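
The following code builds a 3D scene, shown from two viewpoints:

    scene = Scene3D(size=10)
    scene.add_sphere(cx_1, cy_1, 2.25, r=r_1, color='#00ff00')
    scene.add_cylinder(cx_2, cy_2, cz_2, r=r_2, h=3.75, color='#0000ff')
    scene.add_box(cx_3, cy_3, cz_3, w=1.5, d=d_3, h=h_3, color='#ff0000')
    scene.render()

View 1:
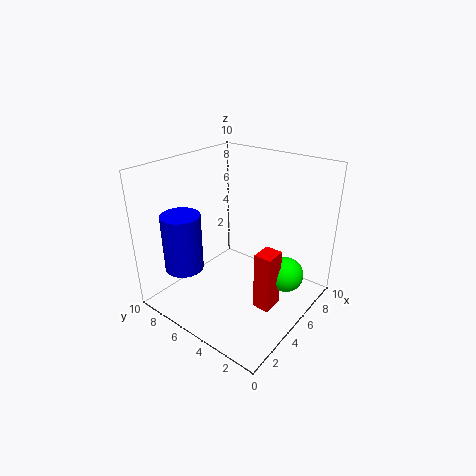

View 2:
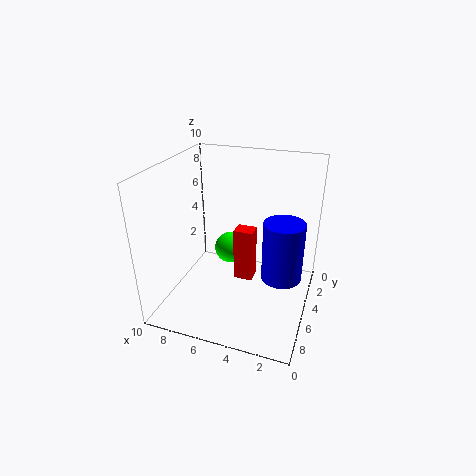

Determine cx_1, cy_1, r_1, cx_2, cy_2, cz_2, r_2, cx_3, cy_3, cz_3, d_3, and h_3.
cx_1 = 6.75; cy_1 = 2; r_1 = 1.25; cx_2 = 1.5; cy_2 = 6.75; cz_2 = 3.75; r_2 = 1.25; cx_3 = 4.5; cy_3 = 2; cz_3 = 0.25; d_3 = 1.25; h_3 = 4.25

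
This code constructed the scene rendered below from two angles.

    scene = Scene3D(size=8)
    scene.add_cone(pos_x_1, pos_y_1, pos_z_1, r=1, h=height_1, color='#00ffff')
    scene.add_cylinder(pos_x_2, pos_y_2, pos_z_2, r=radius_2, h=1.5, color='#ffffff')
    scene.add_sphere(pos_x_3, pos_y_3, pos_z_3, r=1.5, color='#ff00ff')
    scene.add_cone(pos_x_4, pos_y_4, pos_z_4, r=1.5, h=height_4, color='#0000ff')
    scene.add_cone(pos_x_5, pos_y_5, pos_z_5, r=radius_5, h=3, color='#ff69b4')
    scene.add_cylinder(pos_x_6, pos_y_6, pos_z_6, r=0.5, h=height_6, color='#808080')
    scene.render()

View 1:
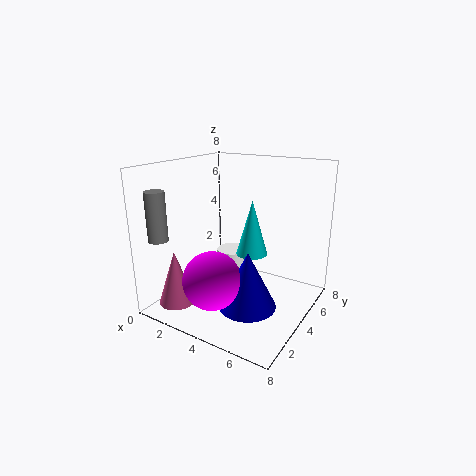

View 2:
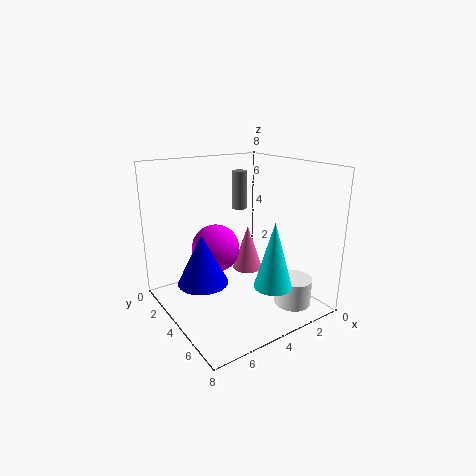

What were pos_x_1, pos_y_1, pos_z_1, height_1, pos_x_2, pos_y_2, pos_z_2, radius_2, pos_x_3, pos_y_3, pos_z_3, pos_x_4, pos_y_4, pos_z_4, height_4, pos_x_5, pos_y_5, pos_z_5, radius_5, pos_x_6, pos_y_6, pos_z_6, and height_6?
pos_x_1 = 3.5; pos_y_1 = 6.5; pos_z_1 = 2; height_1 = 3.5; pos_x_2 = 2; pos_y_2 = 6.5; pos_z_2 = 0.5; radius_2 = 1; pos_x_3 = 4; pos_y_3 = 1.5; pos_z_3 = 2.5; pos_x_4 = 5.5; pos_y_4 = 2.5; pos_z_4 = 1; height_4 = 3; pos_x_5 = 1.5; pos_y_5 = 1.5; pos_z_5 = 0.5; radius_5 = 1; pos_x_6 = 1.5; pos_y_6 = 0.5; pos_z_6 = 4.5; height_6 = 2.5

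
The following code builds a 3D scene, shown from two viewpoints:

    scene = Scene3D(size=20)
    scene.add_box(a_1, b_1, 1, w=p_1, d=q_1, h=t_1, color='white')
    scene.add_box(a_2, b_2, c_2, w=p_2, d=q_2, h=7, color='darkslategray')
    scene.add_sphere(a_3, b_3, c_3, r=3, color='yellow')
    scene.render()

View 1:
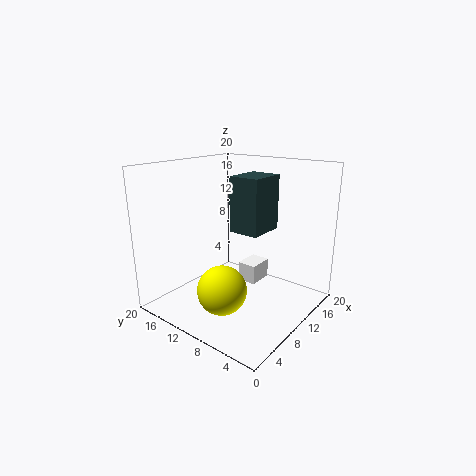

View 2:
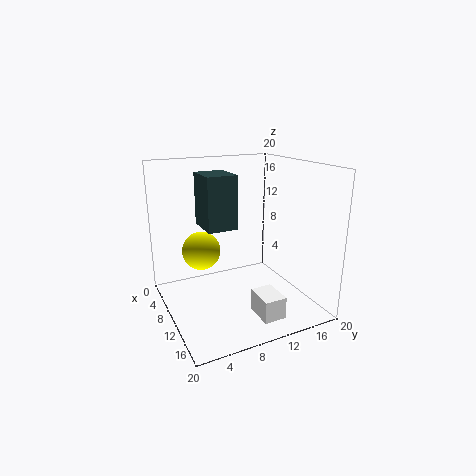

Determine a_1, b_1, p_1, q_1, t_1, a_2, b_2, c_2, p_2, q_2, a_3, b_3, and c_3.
a_1 = 14; b_1 = 10; p_1 = 4; q_1 = 3; t_1 = 3; a_2 = 7; b_2 = 5; c_2 = 12; p_2 = 5; q_2 = 4; a_3 = 3; b_3 = 7; c_3 = 6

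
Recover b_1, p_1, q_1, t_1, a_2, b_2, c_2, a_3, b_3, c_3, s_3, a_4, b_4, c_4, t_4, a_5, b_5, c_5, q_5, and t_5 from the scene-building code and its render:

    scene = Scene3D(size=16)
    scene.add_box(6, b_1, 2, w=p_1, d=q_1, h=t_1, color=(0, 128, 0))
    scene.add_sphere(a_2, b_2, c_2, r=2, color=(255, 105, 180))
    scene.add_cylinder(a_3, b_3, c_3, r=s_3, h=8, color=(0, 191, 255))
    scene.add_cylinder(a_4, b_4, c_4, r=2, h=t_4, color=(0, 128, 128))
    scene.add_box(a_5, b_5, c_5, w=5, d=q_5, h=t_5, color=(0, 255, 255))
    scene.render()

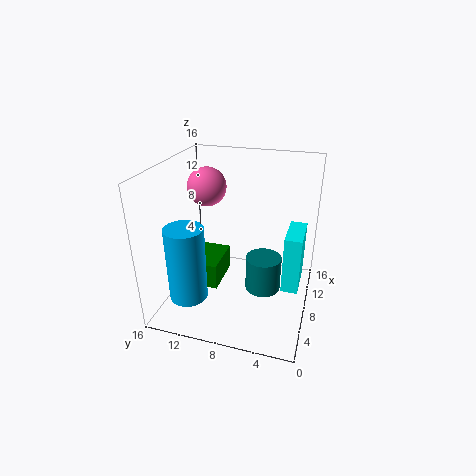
b_1 = 10; p_1 = 5; q_1 = 4; t_1 = 3; a_2 = 7; b_2 = 11; c_2 = 14; a_3 = 3; b_3 = 12; c_3 = 3; s_3 = 2; a_4 = 8; b_4 = 5; c_4 = 2; t_4 = 4; a_5 = 9; b_5 = 1; c_5 = 1; q_5 = 2; t_5 = 7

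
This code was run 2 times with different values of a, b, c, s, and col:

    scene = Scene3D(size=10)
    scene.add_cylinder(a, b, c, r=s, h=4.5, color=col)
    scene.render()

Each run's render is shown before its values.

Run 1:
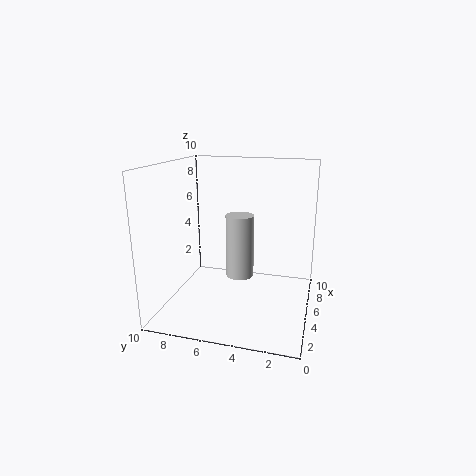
a = 5.5, b = 5, c = 2, s = 1, col = 'lightgray'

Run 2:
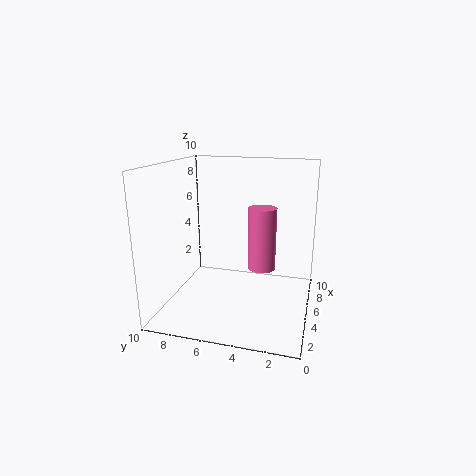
a = 6, b = 3.5, c = 2.5, s = 1, col = 'hotpink'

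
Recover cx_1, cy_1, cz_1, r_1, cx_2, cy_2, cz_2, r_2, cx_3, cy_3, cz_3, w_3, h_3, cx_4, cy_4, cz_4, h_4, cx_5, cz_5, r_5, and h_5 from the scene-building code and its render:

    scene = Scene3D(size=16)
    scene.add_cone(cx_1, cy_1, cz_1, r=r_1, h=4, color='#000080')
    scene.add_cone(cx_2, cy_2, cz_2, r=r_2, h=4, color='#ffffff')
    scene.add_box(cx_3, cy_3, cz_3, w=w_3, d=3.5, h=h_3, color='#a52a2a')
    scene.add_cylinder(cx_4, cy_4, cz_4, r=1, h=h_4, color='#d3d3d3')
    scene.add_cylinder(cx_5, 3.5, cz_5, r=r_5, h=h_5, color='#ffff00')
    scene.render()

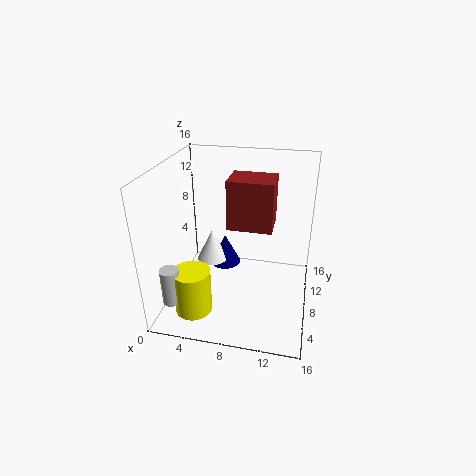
cx_1 = 5, cy_1 = 13.5, cz_1 = 1, r_1 = 2, cx_2 = 3.5, cy_2 = 12.5, cz_2 = 2, r_2 = 2, cx_3 = 7.5, cy_3 = 5, cz_3 = 10.5, w_3 = 4.5, h_3 = 5, cx_4 = 2, cy_4 = 2.5, cz_4 = 2.5, h_4 = 4, cx_5 = 4, cz_5 = 1, r_5 = 2, h_5 = 5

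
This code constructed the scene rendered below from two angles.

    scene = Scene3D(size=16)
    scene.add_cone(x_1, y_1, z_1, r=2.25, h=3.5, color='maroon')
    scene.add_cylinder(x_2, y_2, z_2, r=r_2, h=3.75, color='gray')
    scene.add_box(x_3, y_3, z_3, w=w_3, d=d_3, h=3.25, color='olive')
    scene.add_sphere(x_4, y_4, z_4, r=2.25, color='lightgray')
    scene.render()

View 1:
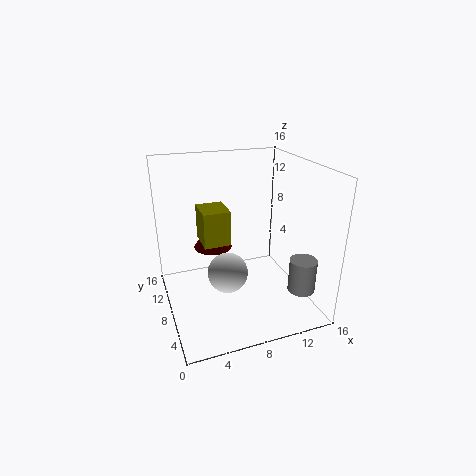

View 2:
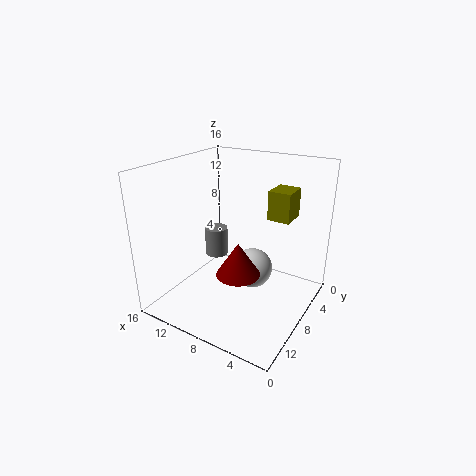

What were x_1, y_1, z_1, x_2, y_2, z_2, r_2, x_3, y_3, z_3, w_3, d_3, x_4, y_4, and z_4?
x_1 = 6; y_1 = 11.25; z_1 = 5.75; x_2 = 14; y_2 = 3.75; z_2 = 2.5; r_2 = 1.5; x_3 = 3; y_3 = 3; z_3 = 10; w_3 = 2.5; d_3 = 3; x_4 = 6.5; y_4 = 7.25; z_4 = 4.25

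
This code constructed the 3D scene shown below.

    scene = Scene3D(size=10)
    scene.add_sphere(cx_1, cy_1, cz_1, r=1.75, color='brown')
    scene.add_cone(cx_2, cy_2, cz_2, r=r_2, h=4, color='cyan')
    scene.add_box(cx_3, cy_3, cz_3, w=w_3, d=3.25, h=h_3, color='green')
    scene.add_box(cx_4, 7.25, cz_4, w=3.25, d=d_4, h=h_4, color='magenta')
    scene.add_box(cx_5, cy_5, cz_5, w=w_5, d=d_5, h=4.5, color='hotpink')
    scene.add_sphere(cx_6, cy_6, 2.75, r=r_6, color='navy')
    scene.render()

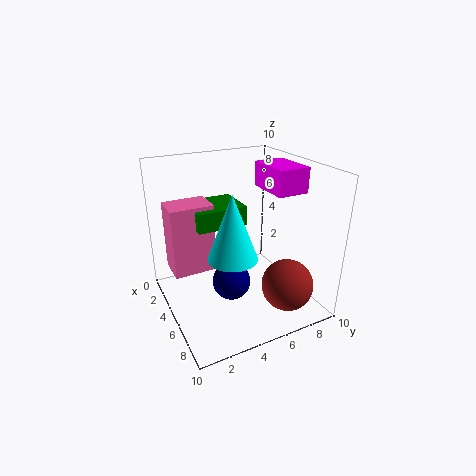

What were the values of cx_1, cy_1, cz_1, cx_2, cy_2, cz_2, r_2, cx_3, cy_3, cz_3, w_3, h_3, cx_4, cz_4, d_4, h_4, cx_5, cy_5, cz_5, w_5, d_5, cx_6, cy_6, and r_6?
cx_1 = 8
cy_1 = 7.25
cz_1 = 2.25
cx_2 = 7.75
cy_2 = 3.25
cz_2 = 5.25
r_2 = 1.5
cx_3 = 3.5
cy_3 = 1.75
cz_3 = 6.5
w_3 = 2.75
h_3 = 1.25
cx_4 = 3.25
cz_4 = 8
d_4 = 2.25
h_4 = 1.75
cx_5 = 3.75
cy_5 = 0.25
cz_5 = 3.5
w_5 = 2
d_5 = 2.75
cx_6 = 6.5
cy_6 = 3.75
r_6 = 1.25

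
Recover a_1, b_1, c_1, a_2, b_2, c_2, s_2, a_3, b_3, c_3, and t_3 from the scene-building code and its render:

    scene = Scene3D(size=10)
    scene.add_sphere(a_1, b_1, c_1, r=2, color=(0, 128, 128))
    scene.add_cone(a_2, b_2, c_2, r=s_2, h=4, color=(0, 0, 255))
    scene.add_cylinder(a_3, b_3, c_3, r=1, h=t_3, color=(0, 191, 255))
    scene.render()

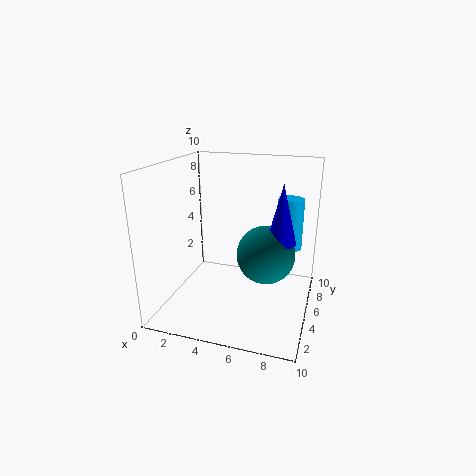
a_1 = 7, b_1 = 5, c_1 = 4, a_2 = 8, b_2 = 5, c_2 = 5, s_2 = 1, a_3 = 8, b_3 = 9, c_3 = 3, t_3 = 4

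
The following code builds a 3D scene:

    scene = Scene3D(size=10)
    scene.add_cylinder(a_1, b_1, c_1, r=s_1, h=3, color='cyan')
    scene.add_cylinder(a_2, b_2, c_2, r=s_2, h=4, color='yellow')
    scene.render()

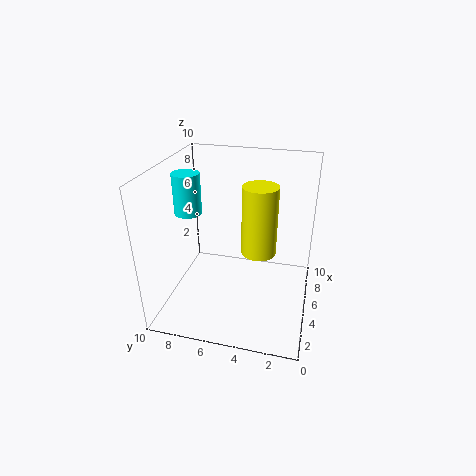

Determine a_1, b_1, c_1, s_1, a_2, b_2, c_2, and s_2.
a_1 = 6, b_1 = 9, c_1 = 6, s_1 = 1, a_2 = 2, b_2 = 3, c_2 = 6, s_2 = 1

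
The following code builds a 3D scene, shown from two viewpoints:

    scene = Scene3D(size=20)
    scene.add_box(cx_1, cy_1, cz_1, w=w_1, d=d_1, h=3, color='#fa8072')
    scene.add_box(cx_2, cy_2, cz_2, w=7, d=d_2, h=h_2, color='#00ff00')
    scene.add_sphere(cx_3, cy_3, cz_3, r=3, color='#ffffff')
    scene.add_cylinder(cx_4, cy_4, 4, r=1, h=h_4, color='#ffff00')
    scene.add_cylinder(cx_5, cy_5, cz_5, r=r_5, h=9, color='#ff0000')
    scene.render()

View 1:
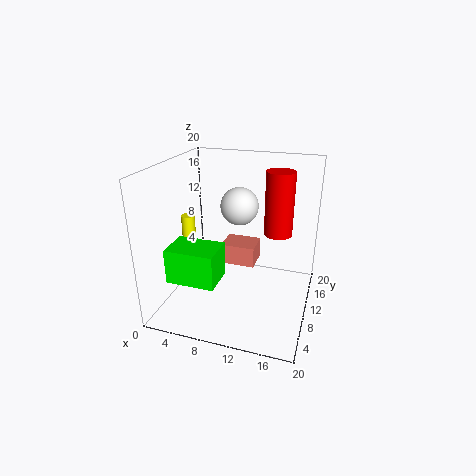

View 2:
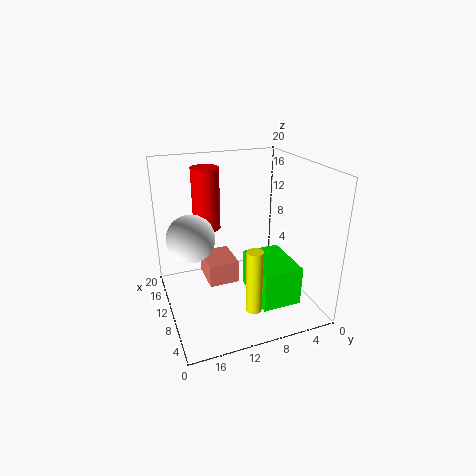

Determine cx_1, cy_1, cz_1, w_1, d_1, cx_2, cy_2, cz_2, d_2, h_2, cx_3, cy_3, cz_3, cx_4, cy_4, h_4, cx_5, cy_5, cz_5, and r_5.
cx_1 = 7; cy_1 = 11; cz_1 = 5; w_1 = 5; d_1 = 4; cx_2 = 1; cy_2 = 5; cz_2 = 4; d_2 = 5; h_2 = 5; cx_3 = 8; cy_3 = 17; cz_3 = 12; cx_4 = 2; cy_4 = 11; h_4 = 8; cx_5 = 15; cy_5 = 13; cz_5 = 10; r_5 = 2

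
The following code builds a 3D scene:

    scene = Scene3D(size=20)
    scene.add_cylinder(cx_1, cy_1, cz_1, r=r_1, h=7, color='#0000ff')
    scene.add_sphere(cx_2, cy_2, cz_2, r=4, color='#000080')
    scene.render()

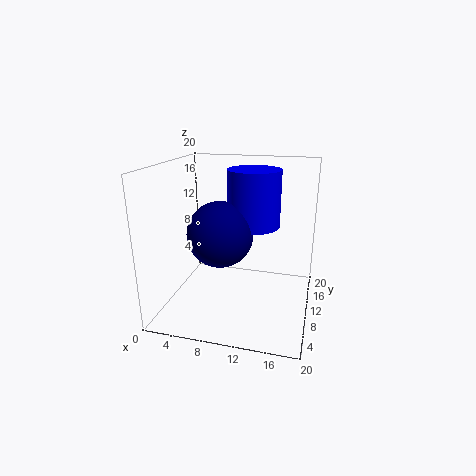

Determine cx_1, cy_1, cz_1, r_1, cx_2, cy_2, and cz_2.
cx_1 = 12.75, cy_1 = 7.25, cz_1 = 13, r_1 = 3.25, cx_2 = 9.25, cy_2 = 4.5, cz_2 = 12.5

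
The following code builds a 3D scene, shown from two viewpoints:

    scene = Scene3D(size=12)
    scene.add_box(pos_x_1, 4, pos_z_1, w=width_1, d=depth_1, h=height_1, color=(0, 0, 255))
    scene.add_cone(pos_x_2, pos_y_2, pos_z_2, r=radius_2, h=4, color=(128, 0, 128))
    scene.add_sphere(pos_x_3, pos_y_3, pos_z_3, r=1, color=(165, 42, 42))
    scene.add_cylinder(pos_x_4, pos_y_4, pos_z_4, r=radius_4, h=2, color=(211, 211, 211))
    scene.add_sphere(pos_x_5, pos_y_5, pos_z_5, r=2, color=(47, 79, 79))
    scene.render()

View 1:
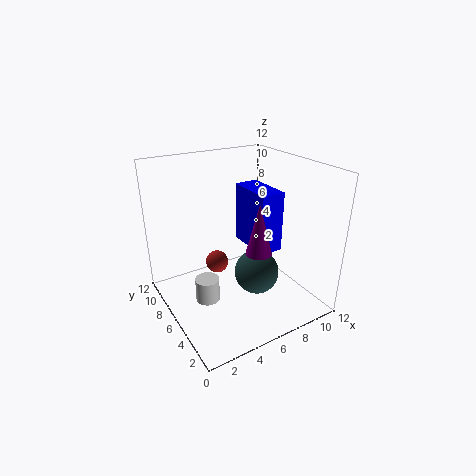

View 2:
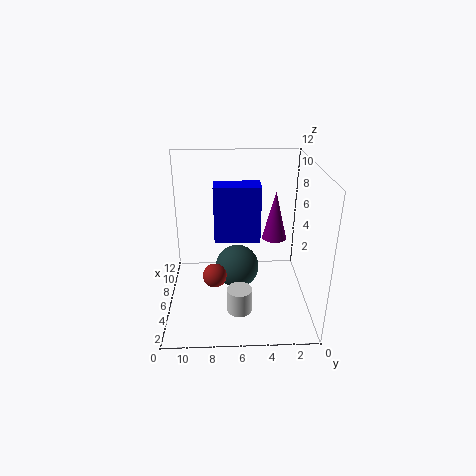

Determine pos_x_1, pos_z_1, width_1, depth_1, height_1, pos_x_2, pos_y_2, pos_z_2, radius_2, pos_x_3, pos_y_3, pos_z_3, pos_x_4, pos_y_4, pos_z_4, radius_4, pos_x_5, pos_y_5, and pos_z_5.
pos_x_1 = 7
pos_z_1 = 5
width_1 = 2
depth_1 = 4
height_1 = 5
pos_x_2 = 6
pos_y_2 = 3
pos_z_2 = 6
radius_2 = 1
pos_x_3 = 5
pos_y_3 = 8
pos_z_3 = 3
pos_x_4 = 3
pos_y_4 = 6
pos_z_4 = 1
radius_4 = 1
pos_x_5 = 8
pos_y_5 = 6
pos_z_5 = 2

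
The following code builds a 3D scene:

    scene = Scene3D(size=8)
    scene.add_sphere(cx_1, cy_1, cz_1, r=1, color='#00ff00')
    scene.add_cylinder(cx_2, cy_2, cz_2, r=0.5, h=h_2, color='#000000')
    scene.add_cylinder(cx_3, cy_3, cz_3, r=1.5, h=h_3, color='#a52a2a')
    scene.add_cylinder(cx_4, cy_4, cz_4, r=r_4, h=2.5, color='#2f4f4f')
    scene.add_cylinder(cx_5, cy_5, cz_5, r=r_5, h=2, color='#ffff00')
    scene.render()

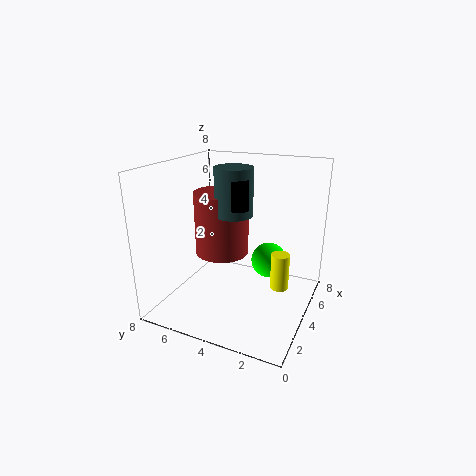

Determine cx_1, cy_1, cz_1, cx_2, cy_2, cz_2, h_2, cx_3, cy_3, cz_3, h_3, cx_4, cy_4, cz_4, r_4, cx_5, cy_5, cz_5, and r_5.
cx_1 = 5
cy_1 = 2.5
cz_1 = 2.5
cx_2 = 3
cy_2 = 3.5
cz_2 = 6
h_2 = 1.5
cx_3 = 4
cy_3 = 5
cz_3 = 3
h_3 = 3.5
cx_4 = 3.5
cy_4 = 4
cz_4 = 5.5
r_4 = 1
cx_5 = 4
cy_5 = 1.5
cz_5 = 1.5
r_5 = 0.5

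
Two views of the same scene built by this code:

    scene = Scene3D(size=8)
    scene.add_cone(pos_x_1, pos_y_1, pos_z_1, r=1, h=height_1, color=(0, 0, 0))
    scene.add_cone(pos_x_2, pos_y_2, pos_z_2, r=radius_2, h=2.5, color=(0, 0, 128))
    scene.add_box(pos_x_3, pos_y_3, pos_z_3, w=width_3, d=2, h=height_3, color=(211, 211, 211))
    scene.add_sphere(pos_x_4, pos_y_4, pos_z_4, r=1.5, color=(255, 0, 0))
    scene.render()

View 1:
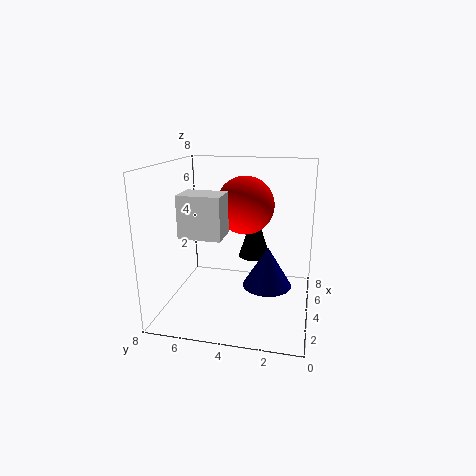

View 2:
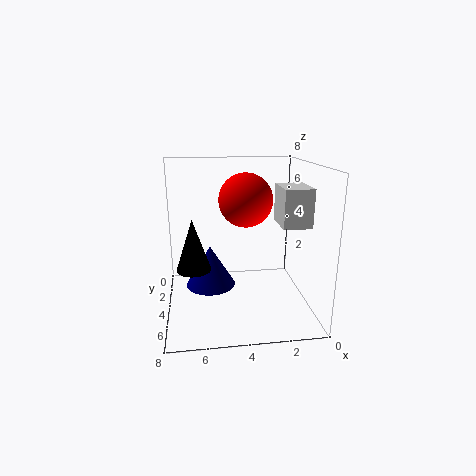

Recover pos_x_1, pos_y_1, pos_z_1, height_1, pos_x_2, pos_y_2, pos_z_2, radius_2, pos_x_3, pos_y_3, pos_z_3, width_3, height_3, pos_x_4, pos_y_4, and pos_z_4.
pos_x_1 = 6.5; pos_y_1 = 3.5; pos_z_1 = 2; height_1 = 3; pos_x_2 = 5.5; pos_y_2 = 2.5; pos_z_2 = 0.5; radius_2 = 1.5; pos_x_3 = 0.5; pos_y_3 = 4; pos_z_3 = 5; width_3 = 1.5; height_3 = 2; pos_x_4 = 3.5; pos_y_4 = 3.5; pos_z_4 = 6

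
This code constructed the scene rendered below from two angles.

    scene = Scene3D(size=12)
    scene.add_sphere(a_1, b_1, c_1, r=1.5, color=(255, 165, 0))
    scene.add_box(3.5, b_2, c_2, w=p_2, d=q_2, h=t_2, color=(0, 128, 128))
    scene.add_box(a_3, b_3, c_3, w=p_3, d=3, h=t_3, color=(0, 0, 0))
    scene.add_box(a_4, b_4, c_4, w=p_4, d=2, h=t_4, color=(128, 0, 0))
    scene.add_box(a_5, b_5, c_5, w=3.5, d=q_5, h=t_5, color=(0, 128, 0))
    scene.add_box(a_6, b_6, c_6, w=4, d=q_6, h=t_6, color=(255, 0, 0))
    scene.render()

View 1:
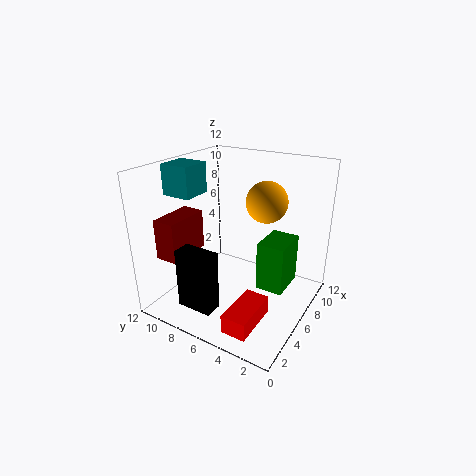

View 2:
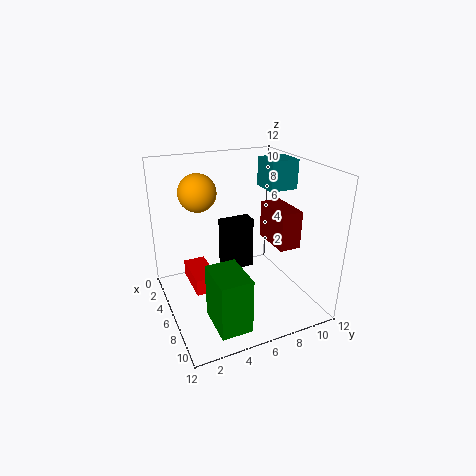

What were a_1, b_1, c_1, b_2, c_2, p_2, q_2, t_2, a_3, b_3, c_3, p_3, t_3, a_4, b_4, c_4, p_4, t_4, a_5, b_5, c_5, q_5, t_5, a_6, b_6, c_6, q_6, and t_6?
a_1 = 5, b_1 = 3, c_1 = 10, b_2 = 9, c_2 = 9.5, p_2 = 2.5, q_2 = 2.5, t_2 = 2.5, a_3 = 1.5, b_3 = 6, c_3 = 1, p_3 = 1.5, t_3 = 5, a_4 = 2.5, b_4 = 10, c_4 = 4, p_4 = 4, t_4 = 3.5, a_5 = 7.5, b_5 = 2.5, c_5 = 0.5, q_5 = 2.5, t_5 = 4.5, a_6 = 1, b_6 = 2.5, c_6 = 0.5, q_6 = 2, t_6 = 1.5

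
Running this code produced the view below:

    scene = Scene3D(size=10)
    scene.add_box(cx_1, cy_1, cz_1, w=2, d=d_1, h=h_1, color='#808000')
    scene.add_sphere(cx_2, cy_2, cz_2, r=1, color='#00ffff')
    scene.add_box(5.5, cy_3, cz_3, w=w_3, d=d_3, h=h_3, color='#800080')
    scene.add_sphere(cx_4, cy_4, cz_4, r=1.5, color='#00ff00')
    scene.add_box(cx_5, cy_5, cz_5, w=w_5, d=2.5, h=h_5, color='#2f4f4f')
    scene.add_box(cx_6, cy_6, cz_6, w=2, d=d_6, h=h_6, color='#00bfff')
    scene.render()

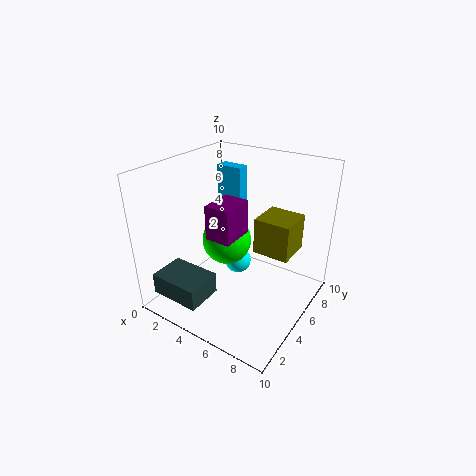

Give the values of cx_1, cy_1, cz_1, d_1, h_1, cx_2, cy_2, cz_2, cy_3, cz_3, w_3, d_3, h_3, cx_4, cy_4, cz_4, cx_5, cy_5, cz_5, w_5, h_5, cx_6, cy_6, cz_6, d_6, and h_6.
cx_1 = 8, cy_1 = 2, cz_1 = 6.5, d_1 = 2, h_1 = 2, cx_2 = 4, cy_2 = 6.5, cz_2 = 2, cy_3 = 1, cz_3 = 7, w_3 = 1.5, d_3 = 2, h_3 = 2, cx_4 = 5.5, cy_4 = 3, cz_4 = 6, cx_5 = 1, cy_5 = 0.5, cz_5 = 1.5, w_5 = 3.5, h_5 = 1.5, cx_6 = 1.5, cy_6 = 7.5, cz_6 = 5, d_6 = 1, h_6 = 4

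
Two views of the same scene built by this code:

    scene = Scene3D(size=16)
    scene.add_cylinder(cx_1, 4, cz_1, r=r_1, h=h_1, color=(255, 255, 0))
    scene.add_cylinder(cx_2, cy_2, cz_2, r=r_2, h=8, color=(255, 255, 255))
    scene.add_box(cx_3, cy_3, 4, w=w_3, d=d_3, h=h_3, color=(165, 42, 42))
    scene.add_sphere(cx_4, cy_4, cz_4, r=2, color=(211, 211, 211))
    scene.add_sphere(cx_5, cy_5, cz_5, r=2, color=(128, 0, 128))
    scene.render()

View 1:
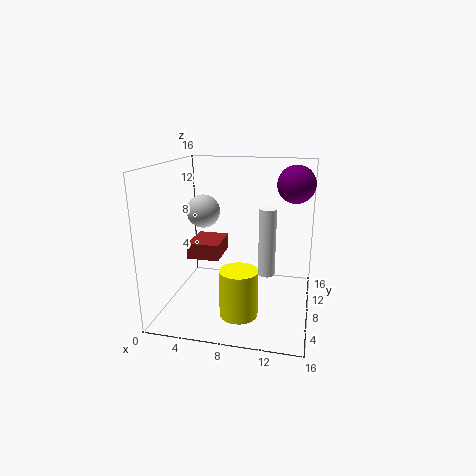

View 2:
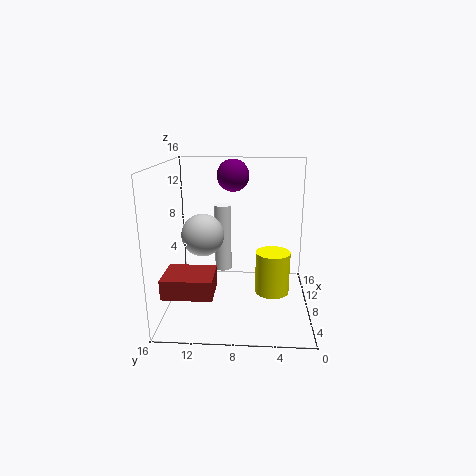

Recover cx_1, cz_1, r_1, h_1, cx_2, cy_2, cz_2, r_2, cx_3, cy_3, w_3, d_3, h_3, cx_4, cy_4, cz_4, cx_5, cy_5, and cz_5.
cx_1 = 9, cz_1 = 1, r_1 = 2, h_1 = 5, cx_2 = 11, cy_2 = 10, cz_2 = 3, r_2 = 1, cx_3 = 1, cy_3 = 10, w_3 = 4, d_3 = 5, h_3 = 2, cx_4 = 3, cy_4 = 11, cz_4 = 10, cx_5 = 14, cy_5 = 9, cz_5 = 14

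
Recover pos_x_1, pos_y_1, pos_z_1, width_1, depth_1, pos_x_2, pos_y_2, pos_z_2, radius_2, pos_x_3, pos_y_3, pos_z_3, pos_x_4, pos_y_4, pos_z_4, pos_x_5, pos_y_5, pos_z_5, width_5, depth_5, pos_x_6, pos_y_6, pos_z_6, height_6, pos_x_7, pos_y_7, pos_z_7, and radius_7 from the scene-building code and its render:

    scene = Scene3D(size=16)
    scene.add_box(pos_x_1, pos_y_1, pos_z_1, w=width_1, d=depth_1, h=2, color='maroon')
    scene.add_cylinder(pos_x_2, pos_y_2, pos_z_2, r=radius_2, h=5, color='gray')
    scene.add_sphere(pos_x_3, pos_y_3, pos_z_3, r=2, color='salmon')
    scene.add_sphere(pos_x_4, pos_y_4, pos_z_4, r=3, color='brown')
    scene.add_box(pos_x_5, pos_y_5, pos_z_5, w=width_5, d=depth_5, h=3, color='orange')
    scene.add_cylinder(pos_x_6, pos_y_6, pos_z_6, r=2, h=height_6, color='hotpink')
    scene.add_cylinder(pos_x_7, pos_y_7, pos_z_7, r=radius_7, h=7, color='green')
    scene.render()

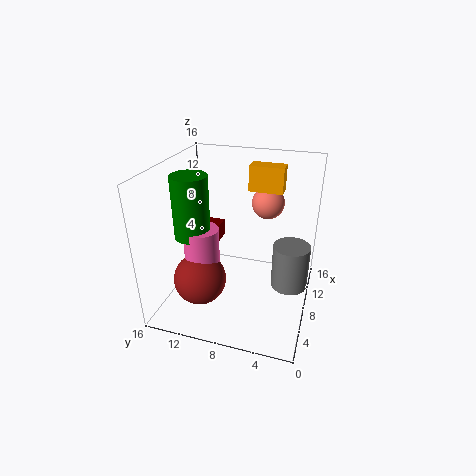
pos_x_1 = 10, pos_y_1 = 11, pos_z_1 = 6, width_1 = 2, depth_1 = 2, pos_x_2 = 8, pos_y_2 = 2, pos_z_2 = 3, radius_2 = 2, pos_x_3 = 14, pos_y_3 = 6, pos_z_3 = 10, pos_x_4 = 6, pos_y_4 = 12, pos_z_4 = 3, pos_x_5 = 12, pos_y_5 = 4, pos_z_5 = 12, width_5 = 2, depth_5 = 4, pos_x_6 = 7, pos_y_6 = 12, pos_z_6 = 2, height_6 = 7, pos_x_7 = 7, pos_y_7 = 13, pos_z_7 = 8, radius_7 = 2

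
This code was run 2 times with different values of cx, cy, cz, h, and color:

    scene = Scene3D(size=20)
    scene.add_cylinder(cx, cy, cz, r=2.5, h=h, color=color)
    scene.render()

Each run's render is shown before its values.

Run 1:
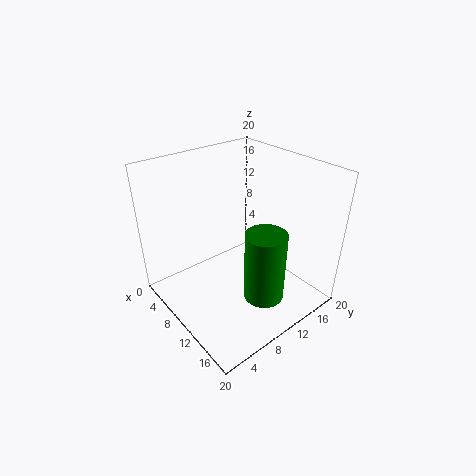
cx = 17; cy = 8.5; cz = 5.5; h = 9; color = 'green'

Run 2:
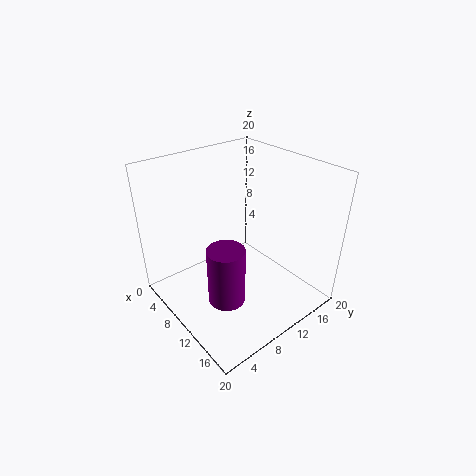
cx = 12.5; cy = 6; cz = 3; h = 8; color = 'purple'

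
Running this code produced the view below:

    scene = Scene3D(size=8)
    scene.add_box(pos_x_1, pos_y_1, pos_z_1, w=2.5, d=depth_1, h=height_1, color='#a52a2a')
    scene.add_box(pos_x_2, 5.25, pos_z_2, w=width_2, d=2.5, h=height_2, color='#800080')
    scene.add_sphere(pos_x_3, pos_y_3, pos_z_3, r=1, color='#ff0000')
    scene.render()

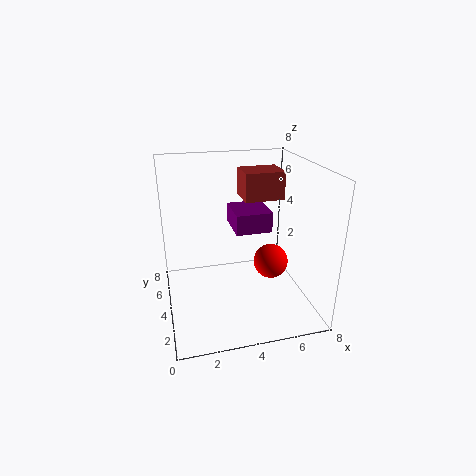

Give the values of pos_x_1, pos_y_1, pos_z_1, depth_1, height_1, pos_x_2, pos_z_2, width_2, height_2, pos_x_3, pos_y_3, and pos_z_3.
pos_x_1 = 5, pos_y_1 = 6, pos_z_1 = 5.25, depth_1 = 2, height_1 = 1.75, pos_x_2 = 4.25, pos_z_2 = 3.5, width_2 = 2.25, height_2 = 1.25, pos_x_3 = 6, pos_y_3 = 4, pos_z_3 = 2.25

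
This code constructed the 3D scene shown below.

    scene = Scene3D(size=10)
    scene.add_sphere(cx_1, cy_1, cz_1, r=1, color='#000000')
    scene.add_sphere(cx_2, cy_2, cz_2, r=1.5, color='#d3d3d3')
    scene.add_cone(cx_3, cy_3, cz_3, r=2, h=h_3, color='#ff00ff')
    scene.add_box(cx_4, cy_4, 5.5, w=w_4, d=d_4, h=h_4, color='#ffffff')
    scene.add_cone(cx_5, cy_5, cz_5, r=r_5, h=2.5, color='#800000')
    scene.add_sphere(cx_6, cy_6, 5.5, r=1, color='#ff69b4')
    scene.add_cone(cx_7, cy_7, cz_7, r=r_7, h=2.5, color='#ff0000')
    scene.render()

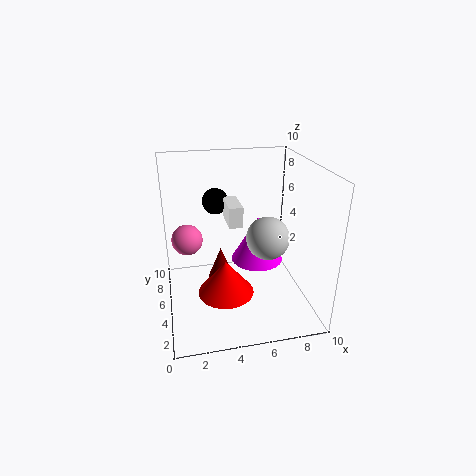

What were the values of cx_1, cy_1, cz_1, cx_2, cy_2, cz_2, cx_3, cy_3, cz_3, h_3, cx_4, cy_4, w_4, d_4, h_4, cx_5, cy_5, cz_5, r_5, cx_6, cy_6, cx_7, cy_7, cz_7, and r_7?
cx_1 = 4
cy_1 = 8.5
cz_1 = 6.5
cx_2 = 7
cy_2 = 4.5
cz_2 = 5
cx_3 = 7
cy_3 = 7
cz_3 = 2
h_3 = 3.5
cx_4 = 4.5
cy_4 = 5.5
w_4 = 1
d_4 = 2.5
h_4 = 1.5
cx_5 = 4
cy_5 = 6.5
cz_5 = 1
r_5 = 1
cx_6 = 1.5
cy_6 = 4.5
cx_7 = 4
cy_7 = 4.5
cz_7 = 1
r_7 = 2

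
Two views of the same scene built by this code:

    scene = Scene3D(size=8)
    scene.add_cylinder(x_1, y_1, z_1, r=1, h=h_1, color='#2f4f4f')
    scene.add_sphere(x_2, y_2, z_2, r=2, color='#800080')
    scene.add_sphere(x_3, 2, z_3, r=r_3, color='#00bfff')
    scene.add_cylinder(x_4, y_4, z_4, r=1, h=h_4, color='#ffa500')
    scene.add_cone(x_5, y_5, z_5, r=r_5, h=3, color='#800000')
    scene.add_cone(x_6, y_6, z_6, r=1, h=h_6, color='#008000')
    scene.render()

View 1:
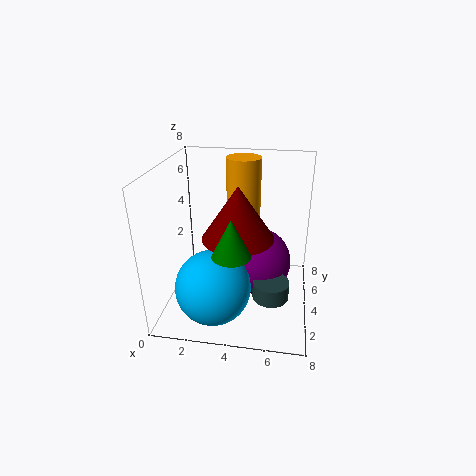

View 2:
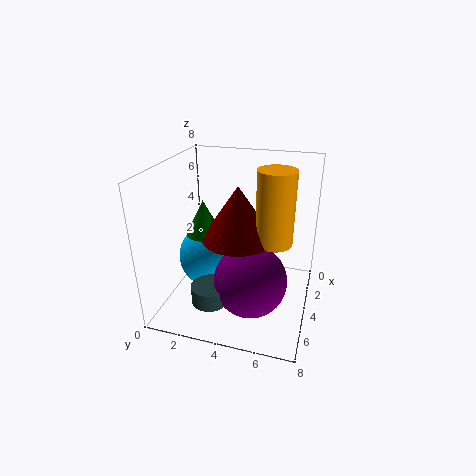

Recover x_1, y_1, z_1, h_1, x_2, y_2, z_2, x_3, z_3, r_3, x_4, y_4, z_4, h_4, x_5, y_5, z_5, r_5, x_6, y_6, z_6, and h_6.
x_1 = 6; y_1 = 3; z_1 = 1; h_1 = 1; x_2 = 5; y_2 = 5; z_2 = 2; x_3 = 3; z_3 = 2; r_3 = 2; x_4 = 4; y_4 = 6; z_4 = 4; h_4 = 4; x_5 = 4; y_5 = 4; z_5 = 4; r_5 = 2; x_6 = 4; y_6 = 2; z_6 = 4; h_6 = 2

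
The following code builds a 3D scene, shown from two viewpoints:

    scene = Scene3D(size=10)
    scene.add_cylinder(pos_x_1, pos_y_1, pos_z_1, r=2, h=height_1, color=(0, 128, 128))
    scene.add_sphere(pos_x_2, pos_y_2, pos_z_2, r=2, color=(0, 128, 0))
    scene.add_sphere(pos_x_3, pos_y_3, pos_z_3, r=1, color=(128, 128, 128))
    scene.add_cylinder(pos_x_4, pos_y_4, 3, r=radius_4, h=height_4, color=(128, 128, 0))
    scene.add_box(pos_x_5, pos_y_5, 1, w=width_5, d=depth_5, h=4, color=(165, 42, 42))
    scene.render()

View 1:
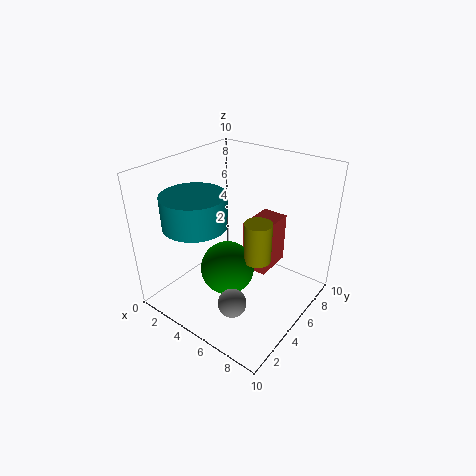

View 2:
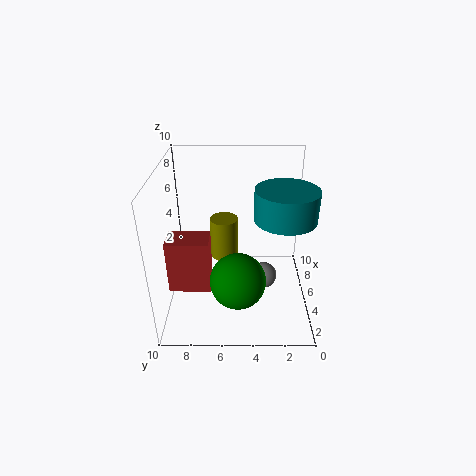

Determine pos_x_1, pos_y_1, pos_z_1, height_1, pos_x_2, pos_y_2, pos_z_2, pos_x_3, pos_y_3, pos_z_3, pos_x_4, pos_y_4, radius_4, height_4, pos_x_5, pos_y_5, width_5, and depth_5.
pos_x_1 = 4; pos_y_1 = 2; pos_z_1 = 7; height_1 = 2; pos_x_2 = 4; pos_y_2 = 5; pos_z_2 = 2; pos_x_3 = 6; pos_y_3 = 3; pos_z_3 = 1; pos_x_4 = 6; pos_y_4 = 6; radius_4 = 1; height_4 = 3; pos_x_5 = 4; pos_y_5 = 7; width_5 = 2; depth_5 = 3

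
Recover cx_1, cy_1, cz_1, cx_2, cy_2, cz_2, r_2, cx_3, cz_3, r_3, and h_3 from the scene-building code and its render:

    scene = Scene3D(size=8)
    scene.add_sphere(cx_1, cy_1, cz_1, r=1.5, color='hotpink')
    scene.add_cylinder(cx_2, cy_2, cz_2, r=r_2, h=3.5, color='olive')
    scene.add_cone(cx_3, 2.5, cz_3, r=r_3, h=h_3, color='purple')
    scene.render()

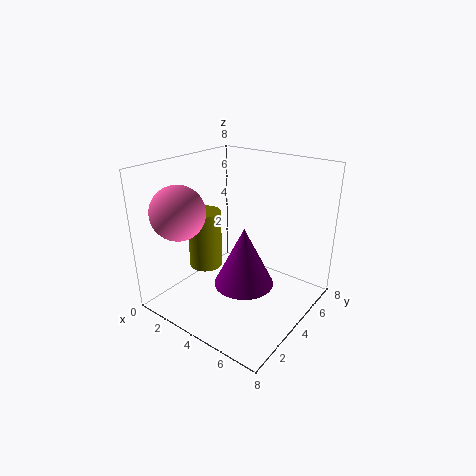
cx_1 = 1.5; cy_1 = 2; cz_1 = 5.5; cx_2 = 1.5; cy_2 = 4; cz_2 = 1.5; r_2 = 1; cx_3 = 5.5; cz_3 = 2.5; r_3 = 1.5; h_3 = 3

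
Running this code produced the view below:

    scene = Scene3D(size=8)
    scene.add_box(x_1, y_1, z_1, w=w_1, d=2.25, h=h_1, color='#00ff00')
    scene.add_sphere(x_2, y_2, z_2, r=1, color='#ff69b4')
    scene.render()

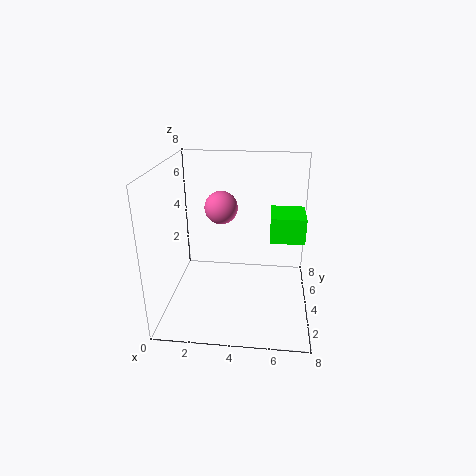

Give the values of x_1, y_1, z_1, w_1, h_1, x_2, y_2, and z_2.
x_1 = 5.75; y_1 = 4.5; z_1 = 3.5; w_1 = 2; h_1 = 1.5; x_2 = 2.75; y_2 = 6; z_2 = 5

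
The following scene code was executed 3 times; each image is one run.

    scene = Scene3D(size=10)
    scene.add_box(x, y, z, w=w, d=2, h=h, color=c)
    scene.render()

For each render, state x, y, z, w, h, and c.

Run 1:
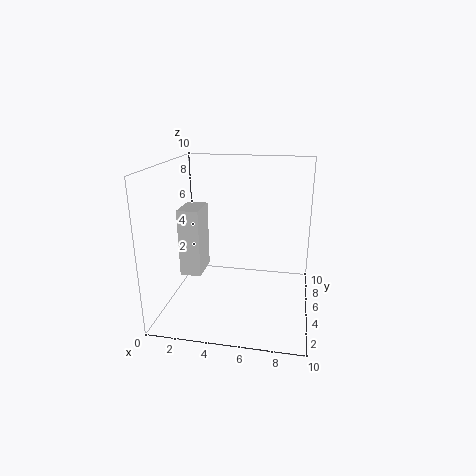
x = 2.25, y = 1, z = 4, w = 1.25, h = 4, c = 'lightgray'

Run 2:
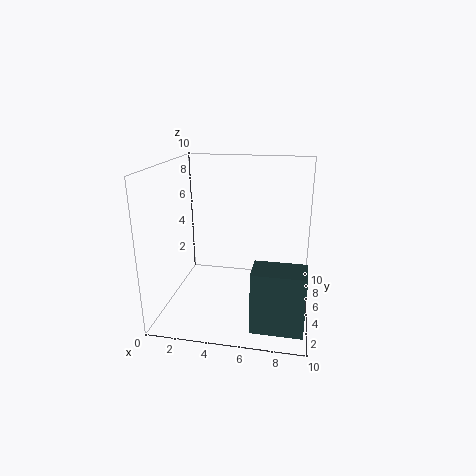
x = 6.5, y = 0.75, z = 0.5, w = 3.25, h = 4, c = 'darkslategray'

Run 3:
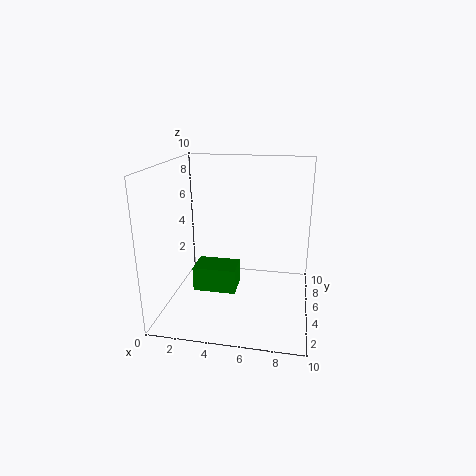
x = 2, y = 3.75, z = 1.25, w = 3, h = 1.75, c = 'green'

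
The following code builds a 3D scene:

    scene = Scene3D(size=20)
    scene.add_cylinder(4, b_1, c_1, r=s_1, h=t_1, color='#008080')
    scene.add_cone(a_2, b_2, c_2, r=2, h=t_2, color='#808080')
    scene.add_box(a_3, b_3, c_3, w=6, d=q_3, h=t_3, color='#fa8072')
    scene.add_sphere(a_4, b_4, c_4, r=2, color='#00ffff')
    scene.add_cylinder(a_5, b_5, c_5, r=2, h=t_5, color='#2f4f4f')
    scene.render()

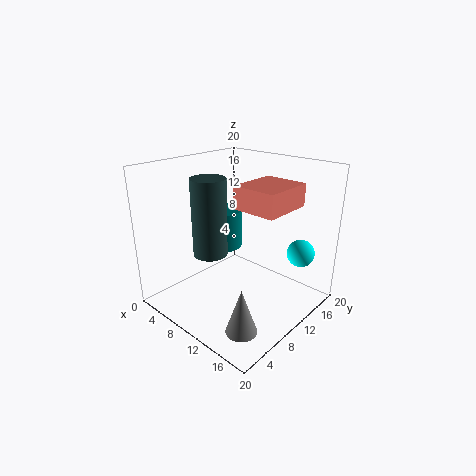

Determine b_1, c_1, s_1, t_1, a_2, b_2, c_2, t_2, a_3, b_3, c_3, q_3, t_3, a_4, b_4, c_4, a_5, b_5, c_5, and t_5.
b_1 = 13
c_1 = 6
s_1 = 3
t_1 = 6
a_2 = 16
b_2 = 4
c_2 = 1
t_2 = 6
a_3 = 11
b_3 = 8
c_3 = 15
q_3 = 7
t_3 = 3
a_4 = 16
b_4 = 17
c_4 = 7
a_5 = 12
b_5 = 3
c_5 = 11
t_5 = 9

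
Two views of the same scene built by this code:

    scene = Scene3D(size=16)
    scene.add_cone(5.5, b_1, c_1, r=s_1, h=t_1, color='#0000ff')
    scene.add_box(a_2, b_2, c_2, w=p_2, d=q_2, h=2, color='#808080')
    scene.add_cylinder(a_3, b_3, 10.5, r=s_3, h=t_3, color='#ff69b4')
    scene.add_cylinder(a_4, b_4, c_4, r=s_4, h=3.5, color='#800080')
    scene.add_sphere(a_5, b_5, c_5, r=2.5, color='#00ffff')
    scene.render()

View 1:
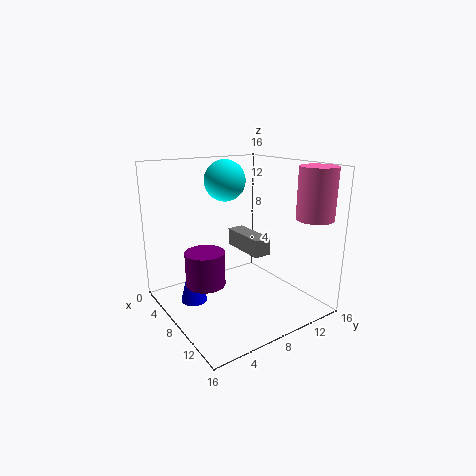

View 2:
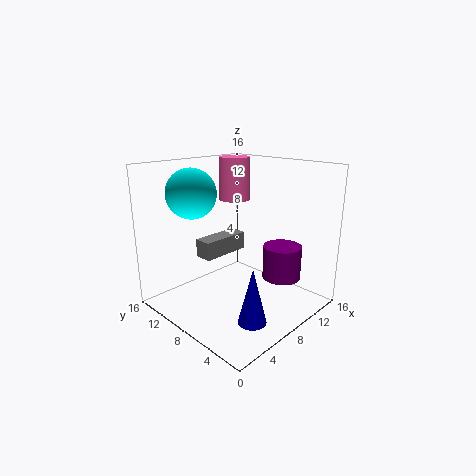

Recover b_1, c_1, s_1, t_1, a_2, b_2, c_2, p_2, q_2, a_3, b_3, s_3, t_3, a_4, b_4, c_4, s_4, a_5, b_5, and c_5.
b_1 = 3.5, c_1 = 0.5, s_1 = 1.5, t_1 = 6, a_2 = 4.5, b_2 = 9, c_2 = 6, p_2 = 5.5, q_2 = 2, a_3 = 13.5, b_3 = 14, s_3 = 2, t_3 = 5.5, a_4 = 9.5, b_4 = 3, c_4 = 4.5, s_4 = 2, a_5 = 3, b_5 = 9.5, c_5 = 13.5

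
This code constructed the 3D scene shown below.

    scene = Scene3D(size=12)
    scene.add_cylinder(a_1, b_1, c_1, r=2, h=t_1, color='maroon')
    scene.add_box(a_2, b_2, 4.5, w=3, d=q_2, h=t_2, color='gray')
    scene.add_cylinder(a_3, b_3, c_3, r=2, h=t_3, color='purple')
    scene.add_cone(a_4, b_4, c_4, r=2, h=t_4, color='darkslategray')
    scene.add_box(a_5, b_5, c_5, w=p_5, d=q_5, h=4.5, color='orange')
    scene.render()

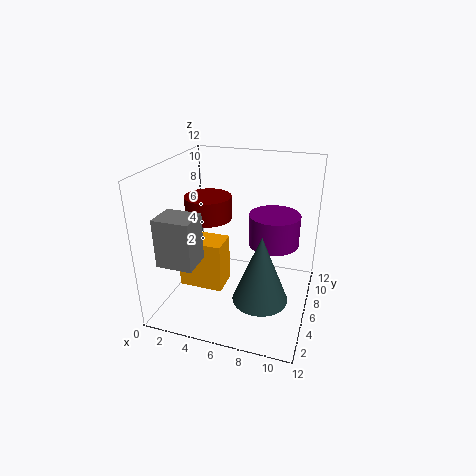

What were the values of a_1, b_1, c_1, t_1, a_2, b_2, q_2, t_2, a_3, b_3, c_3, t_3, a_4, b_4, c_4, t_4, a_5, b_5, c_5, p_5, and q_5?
a_1 = 3; b_1 = 7; c_1 = 7; t_1 = 2; a_2 = 0.5; b_2 = 2; q_2 = 2.5; t_2 = 4; a_3 = 9; b_3 = 6; c_3 = 6; t_3 = 2.5; a_4 = 9; b_4 = 2; c_4 = 3.5; t_4 = 5; a_5 = 0.5; b_5 = 5.5; c_5 = 0.5; p_5 = 4; q_5 = 2.5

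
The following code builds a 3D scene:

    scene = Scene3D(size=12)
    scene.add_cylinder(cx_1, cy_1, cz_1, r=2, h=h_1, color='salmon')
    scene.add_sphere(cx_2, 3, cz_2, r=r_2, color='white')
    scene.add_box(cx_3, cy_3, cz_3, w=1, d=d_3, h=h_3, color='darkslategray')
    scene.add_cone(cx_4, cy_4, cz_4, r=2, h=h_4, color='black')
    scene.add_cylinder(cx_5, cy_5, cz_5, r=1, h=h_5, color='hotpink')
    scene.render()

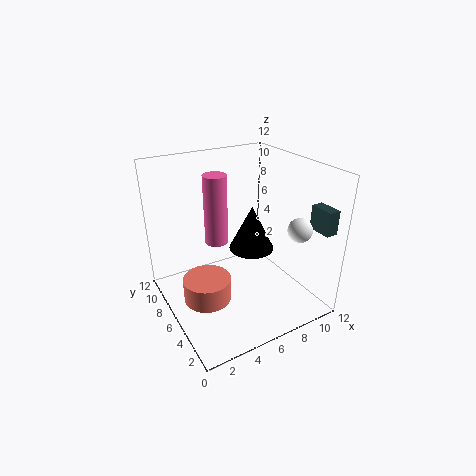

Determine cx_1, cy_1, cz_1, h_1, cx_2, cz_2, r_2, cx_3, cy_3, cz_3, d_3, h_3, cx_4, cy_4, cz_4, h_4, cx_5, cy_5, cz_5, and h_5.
cx_1 = 3; cy_1 = 6; cz_1 = 1; h_1 = 2; cx_2 = 10; cz_2 = 7; r_2 = 1; cx_3 = 11; cy_3 = 1; cz_3 = 7; d_3 = 2; h_3 = 2; cx_4 = 8; cy_4 = 7; cz_4 = 4; h_4 = 4; cx_5 = 5; cy_5 = 8; cz_5 = 5; h_5 = 6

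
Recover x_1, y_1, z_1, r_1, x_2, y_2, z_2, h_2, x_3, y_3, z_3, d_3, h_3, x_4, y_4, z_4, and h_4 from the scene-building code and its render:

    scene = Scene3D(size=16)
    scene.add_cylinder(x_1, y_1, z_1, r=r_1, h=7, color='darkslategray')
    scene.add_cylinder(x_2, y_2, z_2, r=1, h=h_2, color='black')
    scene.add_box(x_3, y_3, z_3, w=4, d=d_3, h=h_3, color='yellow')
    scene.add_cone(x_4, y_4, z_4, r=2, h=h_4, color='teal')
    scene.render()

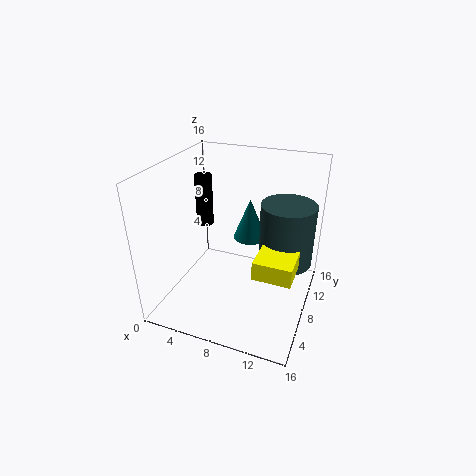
x_1 = 13
y_1 = 10
z_1 = 5
r_1 = 3
x_2 = 3
y_2 = 10
z_2 = 8
h_2 = 6
x_3 = 11
y_3 = 4
z_3 = 6
d_3 = 4
h_3 = 2
x_4 = 8
y_4 = 12
z_4 = 6
h_4 = 5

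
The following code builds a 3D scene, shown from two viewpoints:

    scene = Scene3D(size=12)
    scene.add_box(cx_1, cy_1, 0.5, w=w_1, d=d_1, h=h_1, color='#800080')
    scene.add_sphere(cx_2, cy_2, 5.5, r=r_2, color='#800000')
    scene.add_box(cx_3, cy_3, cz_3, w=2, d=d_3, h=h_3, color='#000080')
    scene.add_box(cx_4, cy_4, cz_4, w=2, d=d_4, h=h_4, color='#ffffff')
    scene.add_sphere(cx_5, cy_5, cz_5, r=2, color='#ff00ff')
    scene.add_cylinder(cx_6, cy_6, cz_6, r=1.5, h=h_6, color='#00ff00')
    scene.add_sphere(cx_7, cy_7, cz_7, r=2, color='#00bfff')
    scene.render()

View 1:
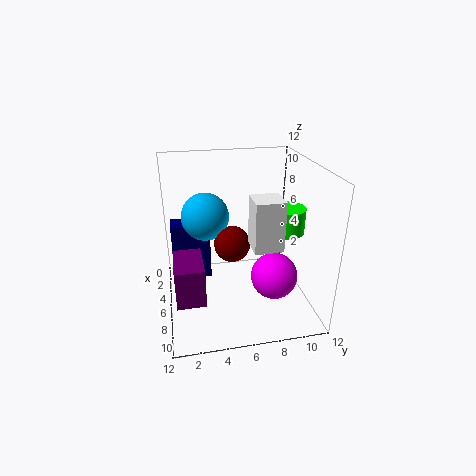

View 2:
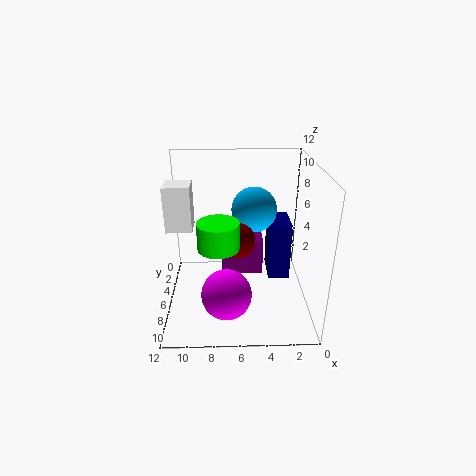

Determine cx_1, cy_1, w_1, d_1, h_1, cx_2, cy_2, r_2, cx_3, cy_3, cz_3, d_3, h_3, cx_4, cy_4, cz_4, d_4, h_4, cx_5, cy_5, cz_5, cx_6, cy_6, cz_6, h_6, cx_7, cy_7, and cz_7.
cx_1 = 3.5
cy_1 = 0.5
w_1 = 4
d_1 = 2.5
h_1 = 3.5
cx_2 = 6
cy_2 = 5.5
r_2 = 1.5
cx_3 = 1
cy_3 = 0.5
cz_3 = 0.5
d_3 = 3.5
h_3 = 5.5
cx_4 = 9.5
cy_4 = 6
cz_4 = 7.5
d_4 = 2
h_4 = 3.5
cx_5 = 7
cy_5 = 9
cz_5 = 2.5
cx_6 = 7.5
cy_6 = 9.5
cz_6 = 7
h_6 = 2
cx_7 = 4.5
cy_7 = 3.5
cz_7 = 7.5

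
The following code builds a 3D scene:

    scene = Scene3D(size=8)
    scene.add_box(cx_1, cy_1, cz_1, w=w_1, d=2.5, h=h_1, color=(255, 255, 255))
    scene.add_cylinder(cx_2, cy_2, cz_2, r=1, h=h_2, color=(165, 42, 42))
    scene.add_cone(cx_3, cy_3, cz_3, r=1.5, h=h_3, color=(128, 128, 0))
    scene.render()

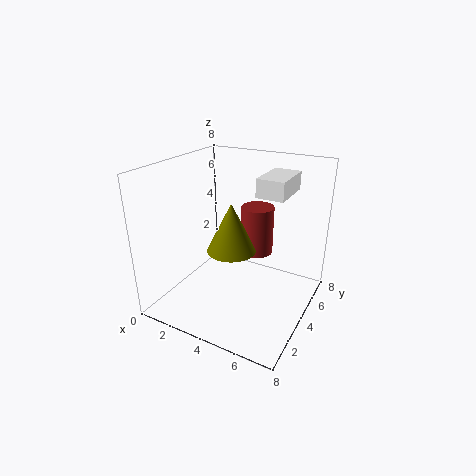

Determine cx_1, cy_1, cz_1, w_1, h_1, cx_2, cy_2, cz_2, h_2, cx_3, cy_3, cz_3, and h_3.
cx_1 = 5
cy_1 = 4
cz_1 = 6.5
w_1 = 1.5
h_1 = 1
cx_2 = 4
cy_2 = 6.5
cz_2 = 2
h_2 = 3
cx_3 = 3
cy_3 = 5
cz_3 = 2.5
h_3 = 3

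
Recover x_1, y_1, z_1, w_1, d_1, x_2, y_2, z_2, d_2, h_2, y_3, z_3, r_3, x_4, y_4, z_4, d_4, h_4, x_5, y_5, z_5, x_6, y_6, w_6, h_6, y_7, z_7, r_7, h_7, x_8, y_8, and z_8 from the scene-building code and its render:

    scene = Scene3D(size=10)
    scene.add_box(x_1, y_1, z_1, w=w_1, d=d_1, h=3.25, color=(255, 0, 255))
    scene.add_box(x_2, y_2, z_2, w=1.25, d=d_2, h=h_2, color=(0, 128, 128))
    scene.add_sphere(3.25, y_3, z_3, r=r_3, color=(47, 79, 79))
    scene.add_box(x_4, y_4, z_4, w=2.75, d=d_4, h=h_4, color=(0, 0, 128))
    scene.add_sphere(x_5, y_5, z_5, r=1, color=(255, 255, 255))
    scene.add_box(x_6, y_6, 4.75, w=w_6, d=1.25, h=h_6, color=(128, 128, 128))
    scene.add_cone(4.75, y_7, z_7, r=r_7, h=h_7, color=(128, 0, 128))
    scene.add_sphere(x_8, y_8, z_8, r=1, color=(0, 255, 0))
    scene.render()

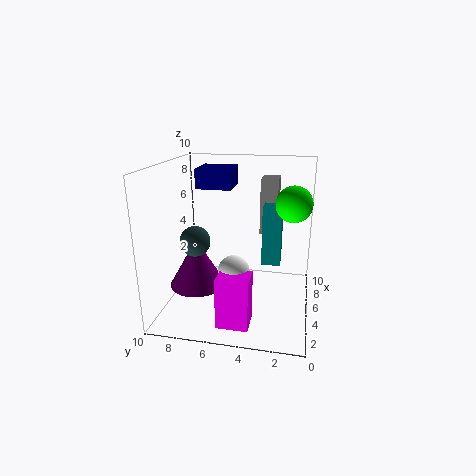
x_1 = 0.5
y_1 = 3.5
z_1 = 0.75
w_1 = 1.75
d_1 = 2
x_2 = 4.25
y_2 = 2
z_2 = 3.5
d_2 = 1.25
h_2 = 4
y_3 = 7.5
z_3 = 5.25
r_3 = 1
x_4 = 7.25
y_4 = 6
z_4 = 7.75
d_4 = 2.75
h_4 = 1.5
x_5 = 2.5
y_5 = 4.75
z_5 = 3.75
x_6 = 6.75
y_6 = 2.5
w_6 = 2
h_6 = 4
y_7 = 8
z_7 = 1.25
r_7 = 2
h_7 = 3.5
x_8 = 1.75
y_8 = 1.25
z_8 = 8.5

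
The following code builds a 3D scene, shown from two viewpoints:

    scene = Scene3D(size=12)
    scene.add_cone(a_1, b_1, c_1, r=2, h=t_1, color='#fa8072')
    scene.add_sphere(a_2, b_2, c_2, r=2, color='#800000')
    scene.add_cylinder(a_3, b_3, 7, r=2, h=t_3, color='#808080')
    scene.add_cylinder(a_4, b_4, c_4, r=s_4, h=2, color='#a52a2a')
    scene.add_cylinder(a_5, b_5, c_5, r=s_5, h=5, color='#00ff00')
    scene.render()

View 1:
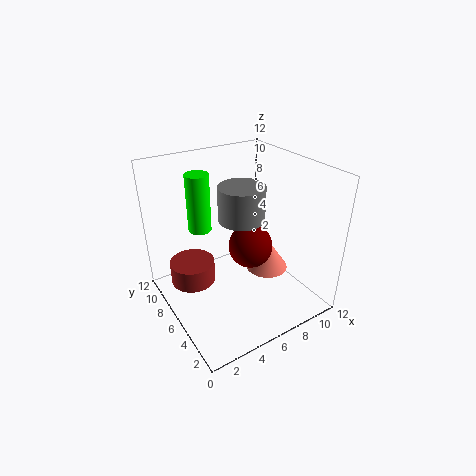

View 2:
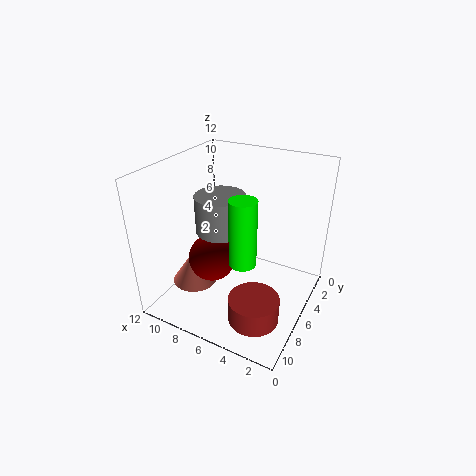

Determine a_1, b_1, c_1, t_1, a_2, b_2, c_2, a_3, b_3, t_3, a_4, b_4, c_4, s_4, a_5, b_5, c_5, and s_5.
a_1 = 10
b_1 = 7
c_1 = 1
t_1 = 3
a_2 = 8
b_2 = 7
c_2 = 4
a_3 = 7
b_3 = 7
t_3 = 3
a_4 = 3
b_4 = 9
c_4 = 1
s_4 = 2
a_5 = 4
b_5 = 9
c_5 = 6
s_5 = 1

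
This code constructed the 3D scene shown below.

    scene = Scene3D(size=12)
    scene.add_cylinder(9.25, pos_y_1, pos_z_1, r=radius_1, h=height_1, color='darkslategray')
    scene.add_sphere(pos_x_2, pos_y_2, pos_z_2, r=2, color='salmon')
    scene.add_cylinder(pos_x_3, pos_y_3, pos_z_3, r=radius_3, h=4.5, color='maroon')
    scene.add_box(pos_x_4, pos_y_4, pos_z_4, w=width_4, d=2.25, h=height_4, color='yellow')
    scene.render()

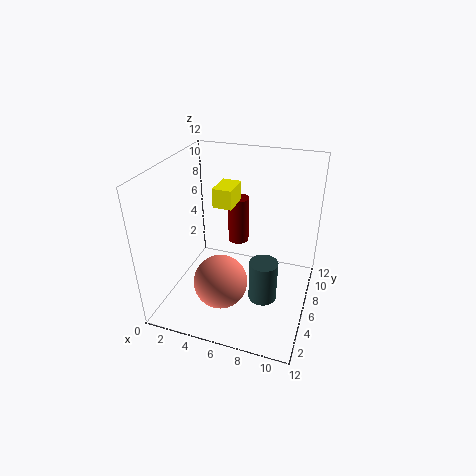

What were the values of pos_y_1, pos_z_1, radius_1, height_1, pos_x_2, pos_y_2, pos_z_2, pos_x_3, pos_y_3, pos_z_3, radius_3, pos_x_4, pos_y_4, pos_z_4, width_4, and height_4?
pos_y_1 = 2
pos_z_1 = 4
radius_1 = 1
height_1 = 3
pos_x_2 = 6
pos_y_2 = 2
pos_z_2 = 4.5
pos_x_3 = 4.5
pos_y_3 = 10.5
pos_z_3 = 3
radius_3 = 1
pos_x_4 = 4.5
pos_y_4 = 4.5
pos_z_4 = 9.25
width_4 = 1.5
height_4 = 1.5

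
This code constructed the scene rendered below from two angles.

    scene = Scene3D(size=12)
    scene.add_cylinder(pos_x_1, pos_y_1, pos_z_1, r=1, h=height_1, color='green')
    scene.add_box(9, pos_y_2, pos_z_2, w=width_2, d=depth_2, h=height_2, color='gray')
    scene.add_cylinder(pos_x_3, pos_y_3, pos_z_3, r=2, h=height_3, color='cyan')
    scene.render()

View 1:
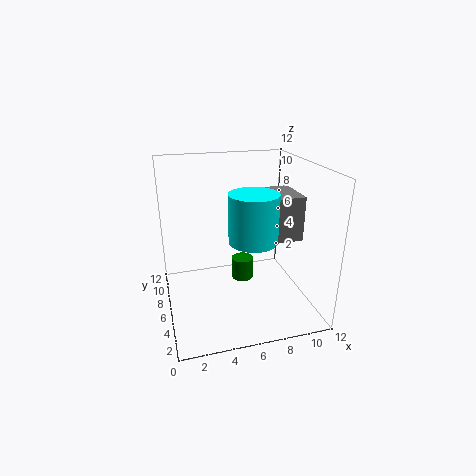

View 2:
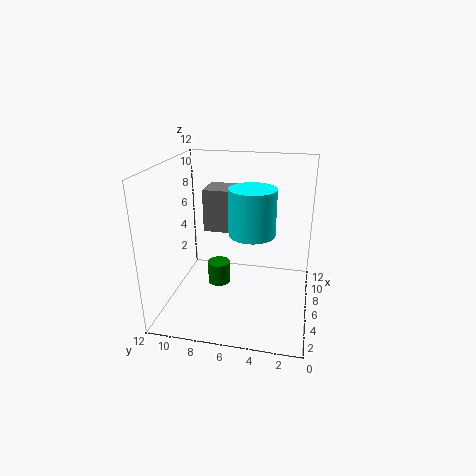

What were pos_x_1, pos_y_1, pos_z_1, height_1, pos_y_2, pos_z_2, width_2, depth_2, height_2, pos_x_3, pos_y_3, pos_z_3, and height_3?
pos_x_1 = 7
pos_y_1 = 8
pos_z_1 = 1
height_1 = 2
pos_y_2 = 6
pos_z_2 = 5
width_2 = 3
depth_2 = 4
height_2 = 4
pos_x_3 = 7
pos_y_3 = 5
pos_z_3 = 6
height_3 = 4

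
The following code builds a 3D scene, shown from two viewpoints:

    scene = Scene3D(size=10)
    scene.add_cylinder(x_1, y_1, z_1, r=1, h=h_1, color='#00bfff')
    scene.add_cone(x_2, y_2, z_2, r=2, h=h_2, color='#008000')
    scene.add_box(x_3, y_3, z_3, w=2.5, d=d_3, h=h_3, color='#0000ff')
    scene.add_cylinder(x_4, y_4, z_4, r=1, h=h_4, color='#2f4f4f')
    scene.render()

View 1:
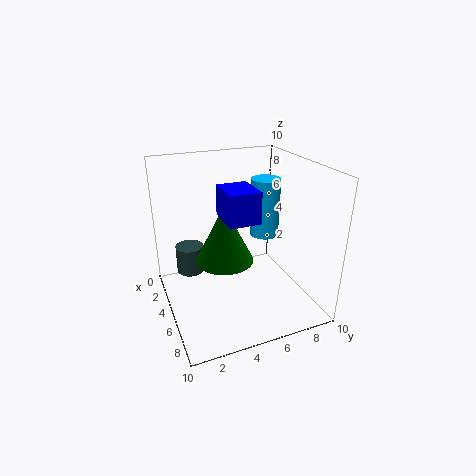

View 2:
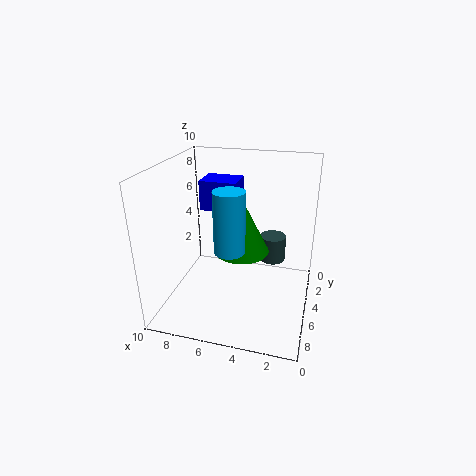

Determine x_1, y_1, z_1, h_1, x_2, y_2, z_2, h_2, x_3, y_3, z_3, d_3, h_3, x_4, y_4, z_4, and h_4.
x_1 = 5; y_1 = 7; z_1 = 5; h_1 = 4; x_2 = 5; y_2 = 4; z_2 = 3.5; h_2 = 4; x_3 = 5; y_3 = 3.5; z_3 = 7; d_3 = 2; h_3 = 2; x_4 = 3; y_4 = 2; z_4 = 2; h_4 = 2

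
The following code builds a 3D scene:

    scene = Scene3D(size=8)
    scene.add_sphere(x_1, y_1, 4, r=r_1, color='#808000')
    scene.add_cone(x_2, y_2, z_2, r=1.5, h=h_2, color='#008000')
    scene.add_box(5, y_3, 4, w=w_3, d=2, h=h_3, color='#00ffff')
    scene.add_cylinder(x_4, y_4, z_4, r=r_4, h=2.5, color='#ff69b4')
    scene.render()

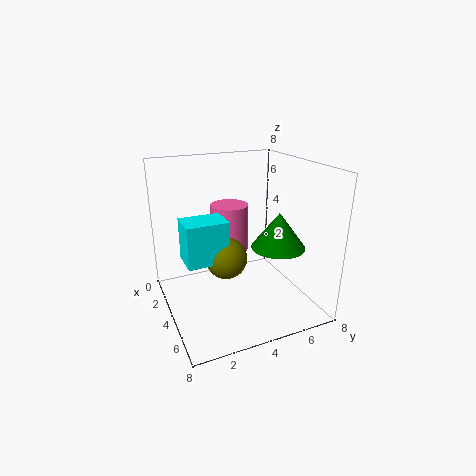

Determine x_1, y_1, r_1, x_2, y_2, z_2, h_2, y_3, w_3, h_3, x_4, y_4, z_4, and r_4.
x_1 = 6; y_1 = 2.5; r_1 = 1; x_2 = 5; y_2 = 6; z_2 = 3.5; h_2 = 2; y_3 = 0.5; w_3 = 1.5; h_3 = 2; x_4 = 4; y_4 = 3.5; z_4 = 3.5; r_4 = 1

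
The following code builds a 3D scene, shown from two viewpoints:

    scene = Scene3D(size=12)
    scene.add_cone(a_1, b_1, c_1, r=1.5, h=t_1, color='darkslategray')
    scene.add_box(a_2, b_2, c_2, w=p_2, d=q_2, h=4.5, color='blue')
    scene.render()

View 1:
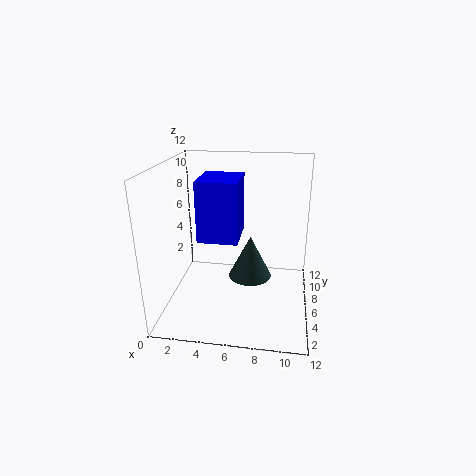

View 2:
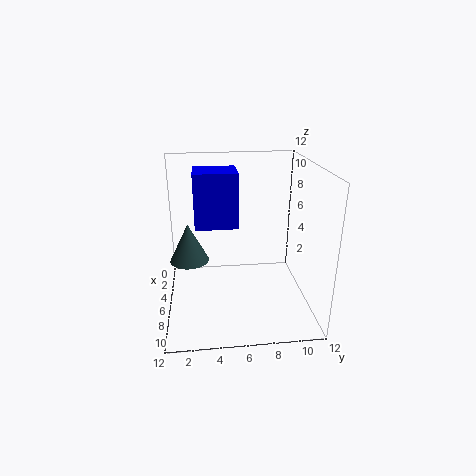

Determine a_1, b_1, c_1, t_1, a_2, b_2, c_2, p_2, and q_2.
a_1 = 7.5, b_1 = 2, c_1 = 5, t_1 = 3, a_2 = 3.5, b_2 = 2.5, c_2 = 7, p_2 = 3, q_2 = 3.5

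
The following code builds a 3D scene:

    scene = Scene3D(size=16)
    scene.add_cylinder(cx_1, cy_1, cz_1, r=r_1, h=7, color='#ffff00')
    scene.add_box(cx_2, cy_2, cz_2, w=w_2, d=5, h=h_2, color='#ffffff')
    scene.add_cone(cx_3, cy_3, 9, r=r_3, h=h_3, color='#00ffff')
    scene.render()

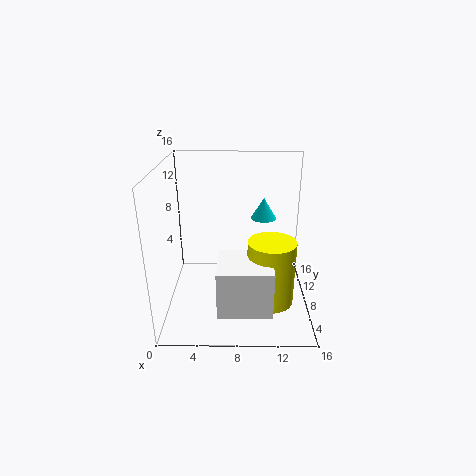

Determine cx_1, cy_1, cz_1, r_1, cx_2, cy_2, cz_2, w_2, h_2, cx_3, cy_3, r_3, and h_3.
cx_1 = 11.5
cy_1 = 5
cz_1 = 2
r_1 = 2.5
cx_2 = 6
cy_2 = 1
cz_2 = 2.5
w_2 = 5.5
h_2 = 5
cx_3 = 11
cy_3 = 11.5
r_3 = 1.5
h_3 = 2.5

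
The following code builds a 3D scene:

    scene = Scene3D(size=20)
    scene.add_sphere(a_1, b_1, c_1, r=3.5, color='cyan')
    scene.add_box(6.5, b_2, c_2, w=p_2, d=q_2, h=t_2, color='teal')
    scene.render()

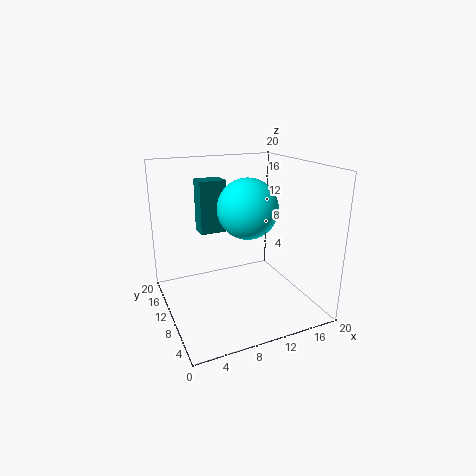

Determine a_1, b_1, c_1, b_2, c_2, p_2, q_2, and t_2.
a_1 = 8.5, b_1 = 4, c_1 = 16, b_2 = 15.5, c_2 = 9, p_2 = 4, q_2 = 3, t_2 = 8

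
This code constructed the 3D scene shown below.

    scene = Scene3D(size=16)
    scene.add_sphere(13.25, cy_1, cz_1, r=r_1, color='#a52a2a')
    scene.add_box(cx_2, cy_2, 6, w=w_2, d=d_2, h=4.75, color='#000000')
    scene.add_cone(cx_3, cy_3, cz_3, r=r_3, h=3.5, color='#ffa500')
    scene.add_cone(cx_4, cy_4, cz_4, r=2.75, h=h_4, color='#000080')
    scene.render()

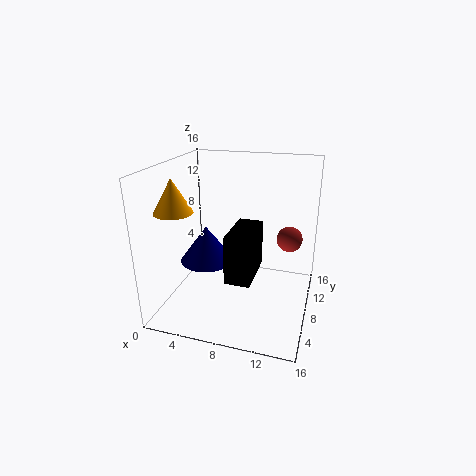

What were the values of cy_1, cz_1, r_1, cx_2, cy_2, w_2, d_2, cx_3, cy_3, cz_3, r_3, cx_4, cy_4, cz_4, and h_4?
cy_1 = 11.5
cz_1 = 7
r_1 = 1.5
cx_2 = 8.5
cy_2 = 1.75
w_2 = 2.5
d_2 = 5.25
cx_3 = 2.5
cy_3 = 4
cz_3 = 11.75
r_3 = 2
cx_4 = 5.5
cy_4 = 5
cz_4 = 6.5
h_4 = 3.75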